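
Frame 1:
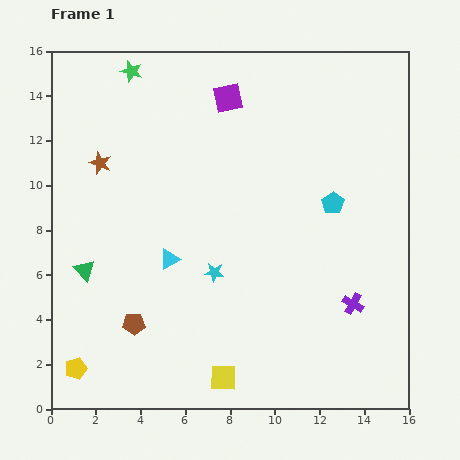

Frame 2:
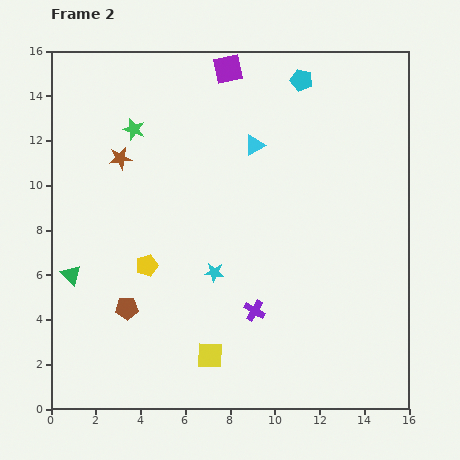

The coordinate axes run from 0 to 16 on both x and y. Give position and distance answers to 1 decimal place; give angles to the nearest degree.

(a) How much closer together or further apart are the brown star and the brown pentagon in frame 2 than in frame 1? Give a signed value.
-0.7

Distance in frame 1: 7.4. Distance in frame 2: 6.7.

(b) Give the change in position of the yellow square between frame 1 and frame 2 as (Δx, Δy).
(-0.6, 1.0)

The yellow square was at (7.7, 1.4) in frame 1 and (7.1, 2.4) in frame 2.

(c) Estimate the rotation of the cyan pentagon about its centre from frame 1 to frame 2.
20° counter-clockwise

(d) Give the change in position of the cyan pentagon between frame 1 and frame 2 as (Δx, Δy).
(-1.4, 5.5)

The cyan pentagon was at (12.6, 9.2) in frame 1 and (11.2, 14.7) in frame 2.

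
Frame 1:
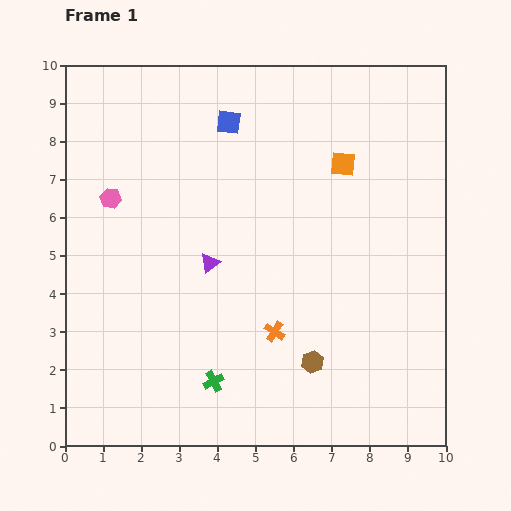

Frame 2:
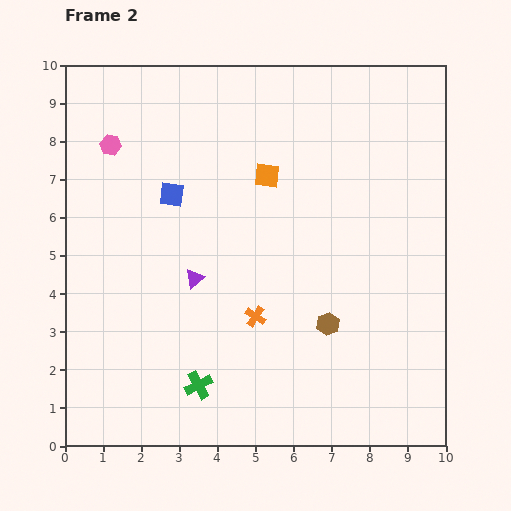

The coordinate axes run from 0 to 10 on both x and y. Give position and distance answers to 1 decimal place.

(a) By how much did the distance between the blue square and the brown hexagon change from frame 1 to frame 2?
-1.4

Distance in frame 1: 6.7. Distance in frame 2: 5.3.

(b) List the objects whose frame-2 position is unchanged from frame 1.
none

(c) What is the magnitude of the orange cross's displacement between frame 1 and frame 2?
0.6

The orange cross moved from (5.5, 3.0) to (5.0, 3.4), a distance of √(0.5² + 0.4²) ≈ 0.6.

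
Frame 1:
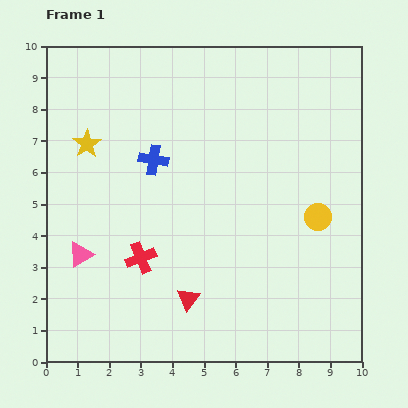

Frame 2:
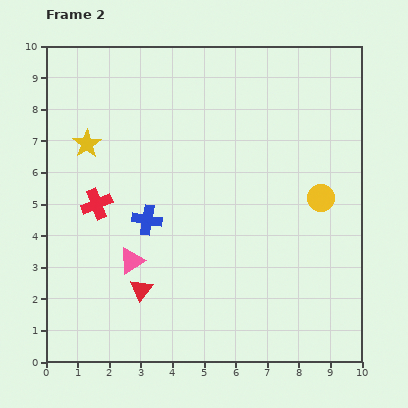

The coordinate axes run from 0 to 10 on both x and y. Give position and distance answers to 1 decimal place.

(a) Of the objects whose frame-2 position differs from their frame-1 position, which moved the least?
the yellow circle

(moved 0.6)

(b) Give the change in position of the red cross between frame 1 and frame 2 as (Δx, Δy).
(-1.4, 1.7)

The red cross was at (3.0, 3.3) in frame 1 and (1.6, 5.0) in frame 2.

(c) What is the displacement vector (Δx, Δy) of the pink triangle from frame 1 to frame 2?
(1.6, -0.2)

The pink triangle was at (1.1, 3.4) in frame 1 and (2.7, 3.2) in frame 2.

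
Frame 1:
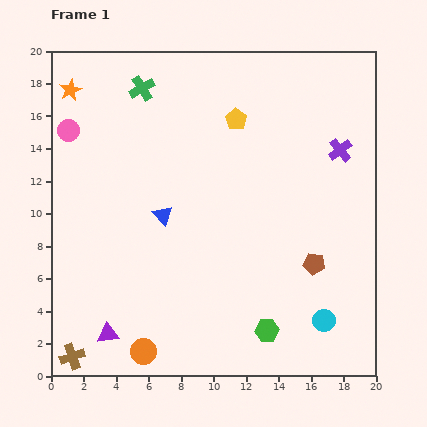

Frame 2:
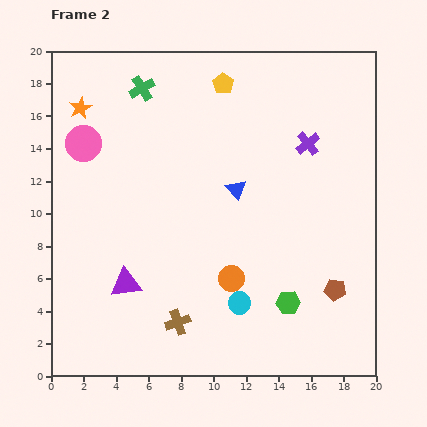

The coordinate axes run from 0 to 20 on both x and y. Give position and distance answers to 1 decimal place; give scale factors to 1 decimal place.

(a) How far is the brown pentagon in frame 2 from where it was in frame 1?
2.1

The brown pentagon moved from (16.2, 6.9) to (17.5, 5.3), a distance of √(1.3² + 1.6²) ≈ 2.1.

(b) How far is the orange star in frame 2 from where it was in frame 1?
1.3

The orange star moved from (1.2, 17.6) to (1.8, 16.5), a distance of √(0.6² + 1.1²) ≈ 1.3.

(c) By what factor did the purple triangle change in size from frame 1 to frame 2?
1.5×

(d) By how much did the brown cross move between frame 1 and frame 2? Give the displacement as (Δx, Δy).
(6.5, 2.1)

The brown cross was at (1.3, 1.2) in frame 1 and (7.8, 3.3) in frame 2.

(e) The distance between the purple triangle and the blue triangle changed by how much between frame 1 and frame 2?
+0.8

Distance in frame 1: 8.1. Distance in frame 2: 8.9.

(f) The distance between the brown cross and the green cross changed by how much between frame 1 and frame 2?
-2.5

Distance in frame 1: 17.1. Distance in frame 2: 14.6.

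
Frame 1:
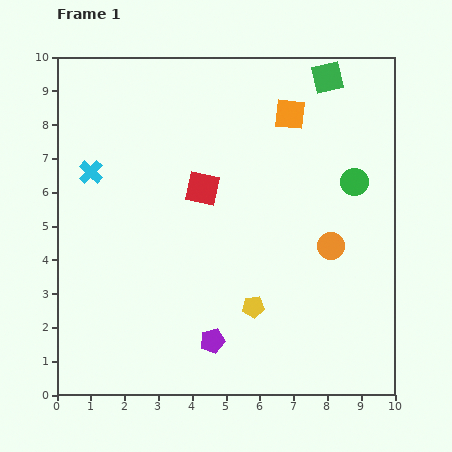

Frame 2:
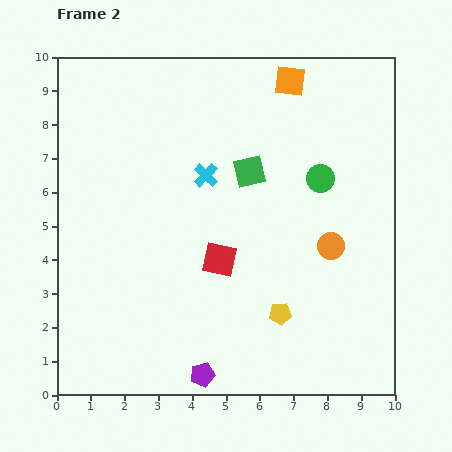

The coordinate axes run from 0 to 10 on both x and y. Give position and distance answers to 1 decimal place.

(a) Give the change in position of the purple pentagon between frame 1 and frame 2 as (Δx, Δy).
(-0.3, -1.0)

The purple pentagon was at (4.6, 1.6) in frame 1 and (4.3, 0.6) in frame 2.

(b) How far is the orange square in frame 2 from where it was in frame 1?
1.0

The orange square moved from (6.9, 8.3) to (6.9, 9.3), a distance of √(0.0² + 1.0²) ≈ 1.0.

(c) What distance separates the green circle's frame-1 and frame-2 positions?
1.0

The green circle moved from (8.8, 6.3) to (7.8, 6.4), a distance of √(1.0² + 0.1²) ≈ 1.0.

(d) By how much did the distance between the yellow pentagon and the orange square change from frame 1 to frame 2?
+1.1

Distance in frame 1: 5.8. Distance in frame 2: 6.9.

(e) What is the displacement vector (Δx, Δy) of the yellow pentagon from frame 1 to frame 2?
(0.8, -0.2)

The yellow pentagon was at (5.8, 2.6) in frame 1 and (6.6, 2.4) in frame 2.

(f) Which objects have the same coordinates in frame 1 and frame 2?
the orange circle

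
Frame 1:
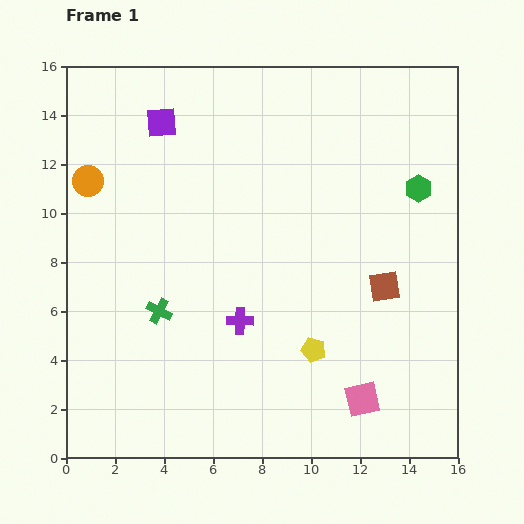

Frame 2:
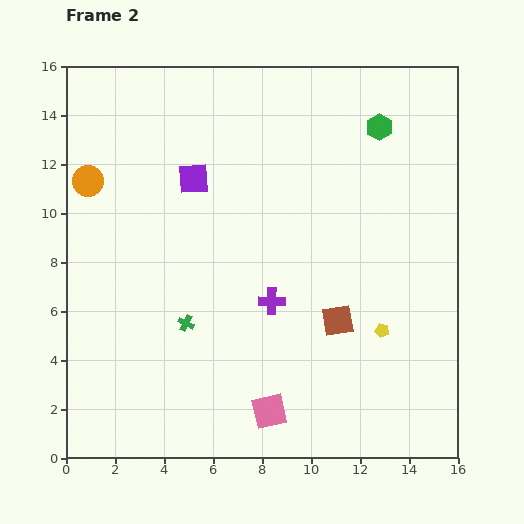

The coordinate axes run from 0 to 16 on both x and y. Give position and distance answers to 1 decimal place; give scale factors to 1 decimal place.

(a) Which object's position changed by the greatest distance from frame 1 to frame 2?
the pink square

(moved 3.8; next 3.0)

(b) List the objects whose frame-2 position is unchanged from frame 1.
the orange circle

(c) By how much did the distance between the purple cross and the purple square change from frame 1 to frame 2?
-2.8

Distance in frame 1: 8.7. Distance in frame 2: 5.9.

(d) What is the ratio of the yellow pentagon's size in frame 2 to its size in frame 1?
0.6×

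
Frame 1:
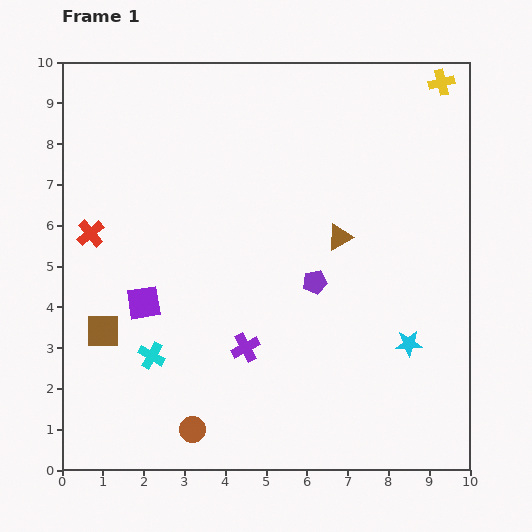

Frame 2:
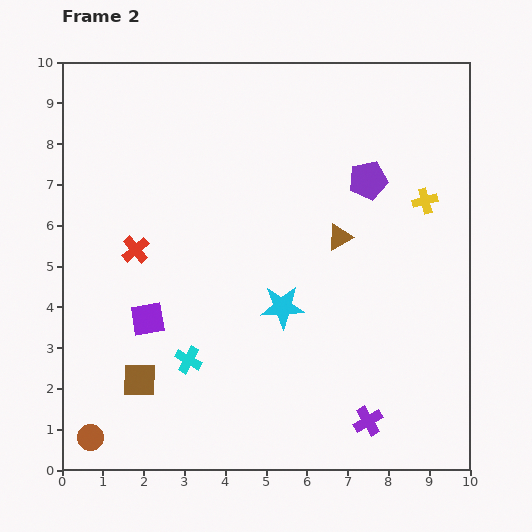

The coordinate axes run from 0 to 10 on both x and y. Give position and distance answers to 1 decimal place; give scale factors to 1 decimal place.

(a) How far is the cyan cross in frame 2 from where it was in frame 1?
0.9

The cyan cross moved from (2.2, 2.8) to (3.1, 2.7), a distance of √(0.9² + 0.1²) ≈ 0.9.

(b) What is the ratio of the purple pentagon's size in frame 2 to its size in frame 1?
1.6×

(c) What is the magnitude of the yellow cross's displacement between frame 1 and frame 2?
2.9

The yellow cross moved from (9.3, 9.5) to (8.9, 6.6), a distance of √(0.4² + 2.9²) ≈ 2.9.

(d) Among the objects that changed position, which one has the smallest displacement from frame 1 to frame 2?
the purple square

(moved 0.4)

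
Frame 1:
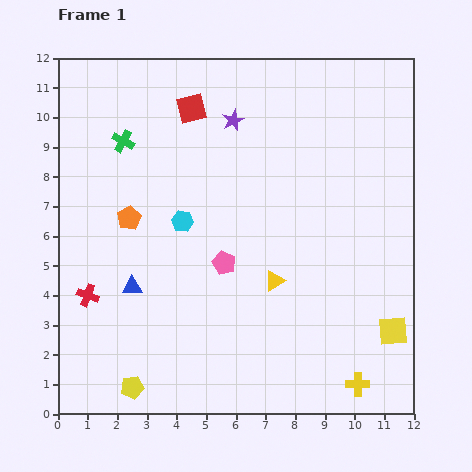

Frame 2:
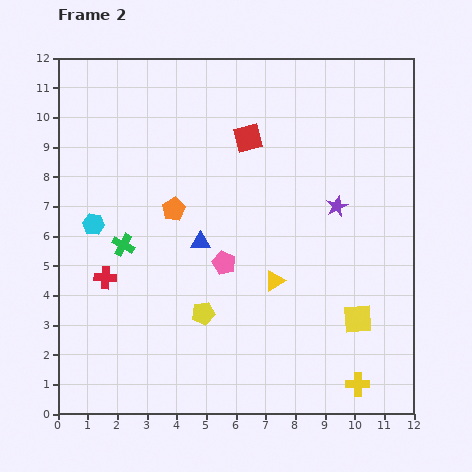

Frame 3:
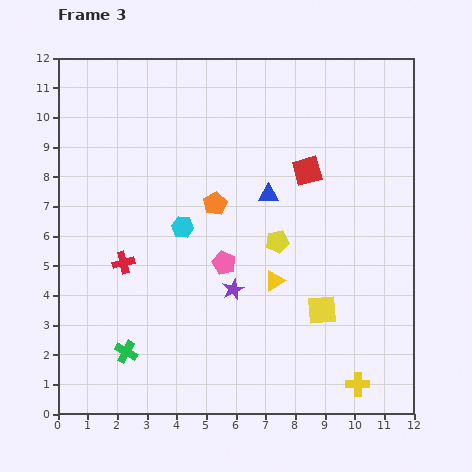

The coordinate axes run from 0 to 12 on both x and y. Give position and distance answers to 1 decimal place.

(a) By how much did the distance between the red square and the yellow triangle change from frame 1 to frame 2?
-1.5

Distance in frame 1: 6.4. Distance in frame 2: 4.9.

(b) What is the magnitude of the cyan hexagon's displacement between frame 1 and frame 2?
3.0

The cyan hexagon moved from (4.2, 6.5) to (1.2, 6.4), a distance of √(3.0² + 0.1²) ≈ 3.0.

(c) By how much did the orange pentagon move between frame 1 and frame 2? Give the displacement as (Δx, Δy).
(1.5, 0.3)

The orange pentagon was at (2.4, 6.6) in frame 1 and (3.9, 6.9) in frame 2.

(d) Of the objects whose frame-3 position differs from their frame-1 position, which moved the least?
the cyan hexagon

(moved 0.2)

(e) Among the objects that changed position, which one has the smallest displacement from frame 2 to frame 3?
the red cross

(moved 0.8)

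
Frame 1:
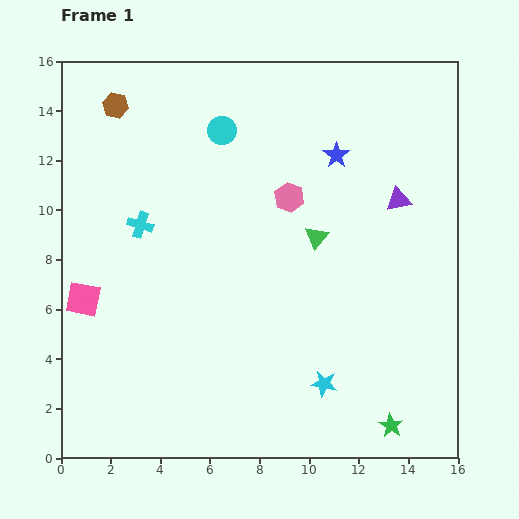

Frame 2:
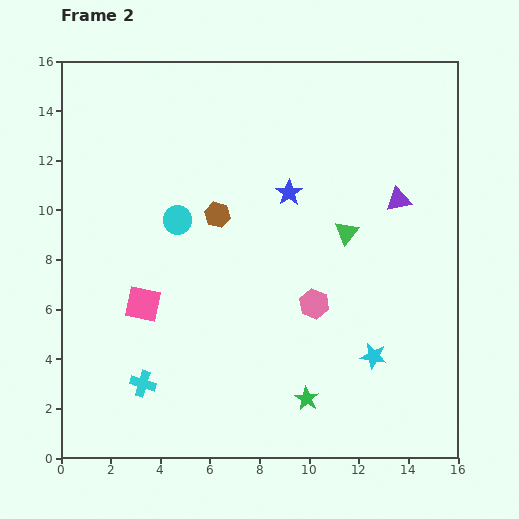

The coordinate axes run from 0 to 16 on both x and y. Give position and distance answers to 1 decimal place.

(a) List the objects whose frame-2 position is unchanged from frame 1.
the purple triangle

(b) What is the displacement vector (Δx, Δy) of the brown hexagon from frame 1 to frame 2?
(4.1, -4.4)

The brown hexagon was at (2.2, 14.2) in frame 1 and (6.3, 9.8) in frame 2.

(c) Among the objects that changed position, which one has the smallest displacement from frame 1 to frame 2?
the green triangle

(moved 1.2)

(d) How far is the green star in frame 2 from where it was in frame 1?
3.6

The green star moved from (13.3, 1.3) to (9.9, 2.4), a distance of √(3.4² + 1.1²) ≈ 3.6.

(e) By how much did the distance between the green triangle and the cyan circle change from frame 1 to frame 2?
+1.1

Distance in frame 1: 5.7. Distance in frame 2: 6.8.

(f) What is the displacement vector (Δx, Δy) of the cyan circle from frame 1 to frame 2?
(-1.8, -3.6)

The cyan circle was at (6.5, 13.2) in frame 1 and (4.7, 9.6) in frame 2.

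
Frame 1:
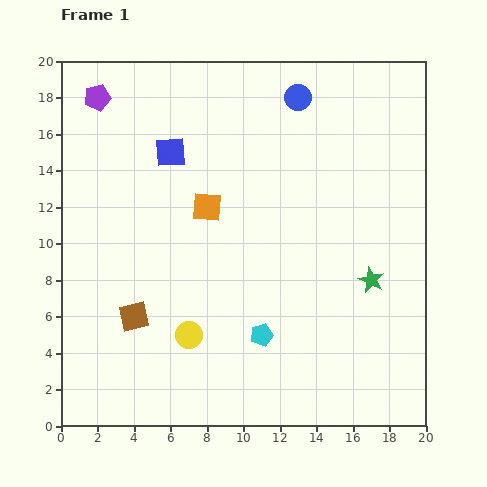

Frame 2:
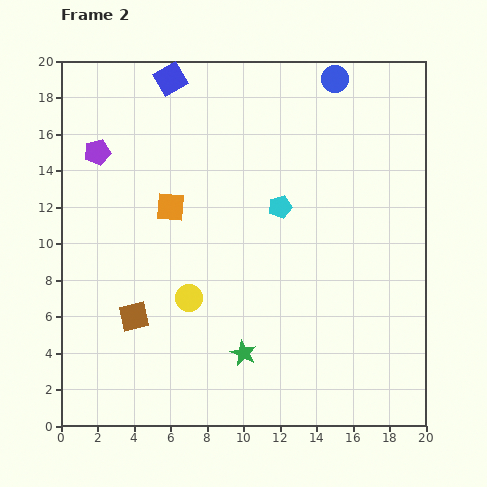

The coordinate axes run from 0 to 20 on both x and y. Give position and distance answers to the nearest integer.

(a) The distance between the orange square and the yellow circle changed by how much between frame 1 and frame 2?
-2

Distance in frame 1: 7. Distance in frame 2: 5.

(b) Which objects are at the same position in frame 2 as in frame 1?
the brown square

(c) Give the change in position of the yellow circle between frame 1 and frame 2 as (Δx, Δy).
(0, 2)

The yellow circle was at (7, 5) in frame 1 and (7, 7) in frame 2.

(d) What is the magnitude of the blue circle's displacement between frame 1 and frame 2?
2

The blue circle moved from (13, 18) to (15, 19), a distance of √(2² + 1²) ≈ 2.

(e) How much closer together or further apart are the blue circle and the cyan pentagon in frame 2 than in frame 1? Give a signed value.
-5

Distance in frame 1: 13. Distance in frame 2: 8.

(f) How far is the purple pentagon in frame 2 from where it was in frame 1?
3

The purple pentagon moved from (2, 18) to (2, 15), a distance of √(0² + 3²) ≈ 3.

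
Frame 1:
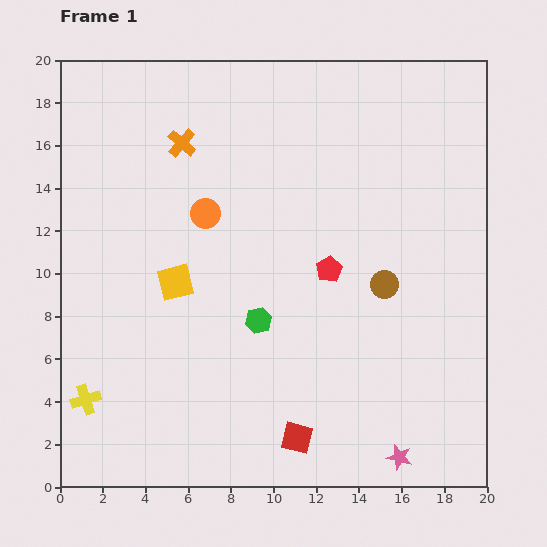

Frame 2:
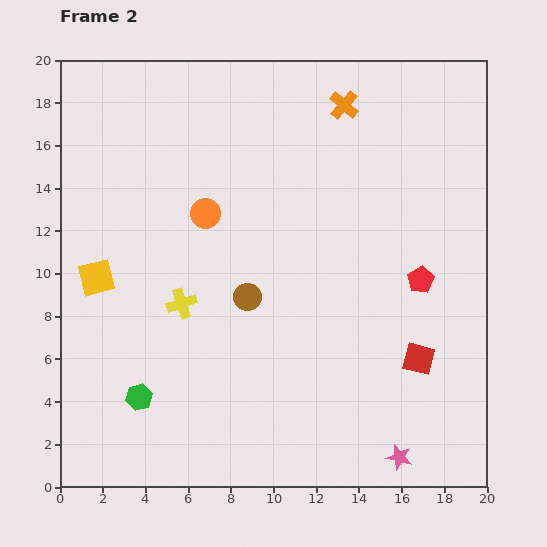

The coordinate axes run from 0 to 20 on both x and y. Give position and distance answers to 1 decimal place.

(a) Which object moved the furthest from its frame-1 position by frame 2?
the orange cross

(moved 7.8; next 6.8)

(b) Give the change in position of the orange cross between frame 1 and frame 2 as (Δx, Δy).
(7.6, 1.8)

The orange cross was at (5.7, 16.1) in frame 1 and (13.3, 17.9) in frame 2.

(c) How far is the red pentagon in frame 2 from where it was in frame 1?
4.3

The red pentagon moved from (12.6, 10.2) to (16.9, 9.7), a distance of √(4.3² + 0.5²) ≈ 4.3.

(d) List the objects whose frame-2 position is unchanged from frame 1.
the pink star, the orange circle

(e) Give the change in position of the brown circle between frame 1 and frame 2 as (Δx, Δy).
(-6.4, -0.6)

The brown circle was at (15.2, 9.5) in frame 1 and (8.8, 8.9) in frame 2.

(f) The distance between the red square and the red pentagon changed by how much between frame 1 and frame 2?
-4.3

Distance in frame 1: 8.0. Distance in frame 2: 3.7.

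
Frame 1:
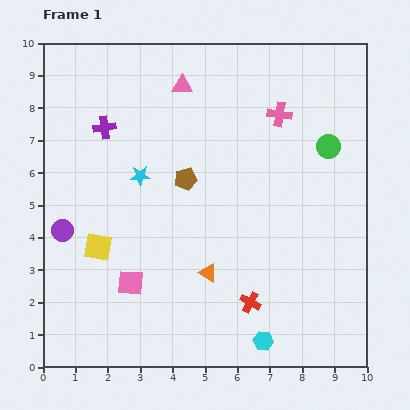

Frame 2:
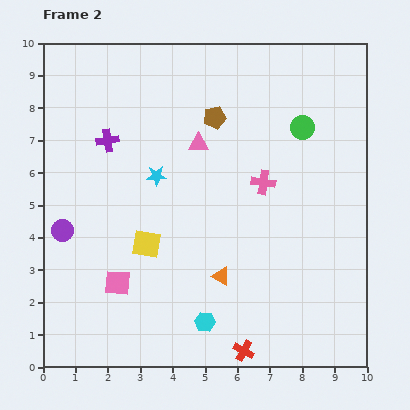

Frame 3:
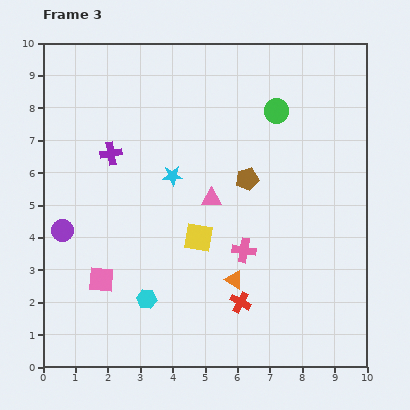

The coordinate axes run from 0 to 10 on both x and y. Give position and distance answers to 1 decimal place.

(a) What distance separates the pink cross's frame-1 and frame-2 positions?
2.2

The pink cross moved from (7.3, 7.8) to (6.8, 5.7), a distance of √(0.5² + 2.1²) ≈ 2.2.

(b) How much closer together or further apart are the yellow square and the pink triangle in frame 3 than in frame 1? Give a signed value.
-4.3

Distance in frame 1: 5.6. Distance in frame 3: 1.3.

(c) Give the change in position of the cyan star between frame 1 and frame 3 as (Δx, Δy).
(1.0, 0.0)

The cyan star was at (3.0, 5.9) in frame 1 and (4.0, 5.9) in frame 3.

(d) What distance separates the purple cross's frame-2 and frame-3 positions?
0.4

The purple cross moved from (2.0, 7.0) to (2.1, 6.6), a distance of √(0.1² + 0.4²) ≈ 0.4.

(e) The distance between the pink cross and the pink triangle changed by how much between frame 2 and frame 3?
-0.4

Distance in frame 2: 2.3. Distance in frame 3: 1.9.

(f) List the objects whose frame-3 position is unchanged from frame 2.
the purple circle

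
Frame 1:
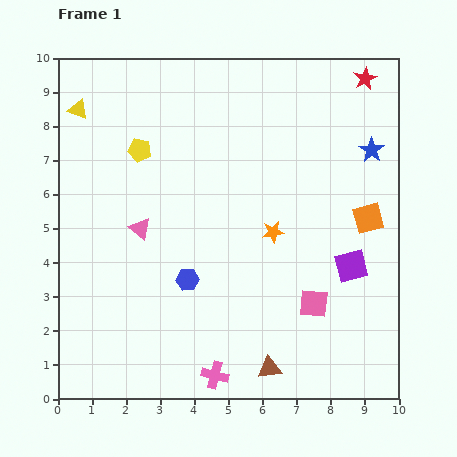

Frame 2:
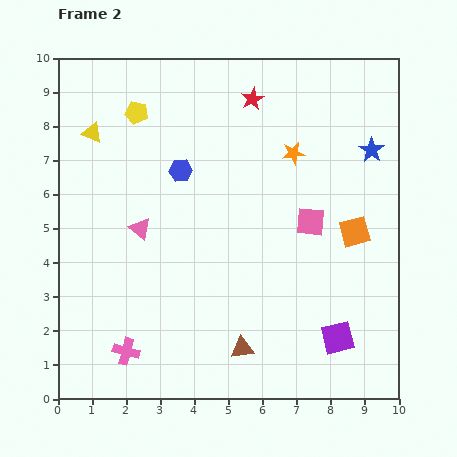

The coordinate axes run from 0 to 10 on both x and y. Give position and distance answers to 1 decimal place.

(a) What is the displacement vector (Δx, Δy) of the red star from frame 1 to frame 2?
(-3.3, -0.6)

The red star was at (9.0, 9.4) in frame 1 and (5.7, 8.8) in frame 2.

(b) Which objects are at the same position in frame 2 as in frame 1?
the blue star, the pink triangle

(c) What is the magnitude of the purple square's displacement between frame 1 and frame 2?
2.1

The purple square moved from (8.6, 3.9) to (8.2, 1.8), a distance of √(0.4² + 2.1²) ≈ 2.1.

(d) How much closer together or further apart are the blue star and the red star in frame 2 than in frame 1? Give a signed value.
+1.7

Distance in frame 1: 2.1. Distance in frame 2: 3.8.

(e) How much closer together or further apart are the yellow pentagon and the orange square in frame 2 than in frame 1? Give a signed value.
+0.3

Distance in frame 1: 7.0. Distance in frame 2: 7.3.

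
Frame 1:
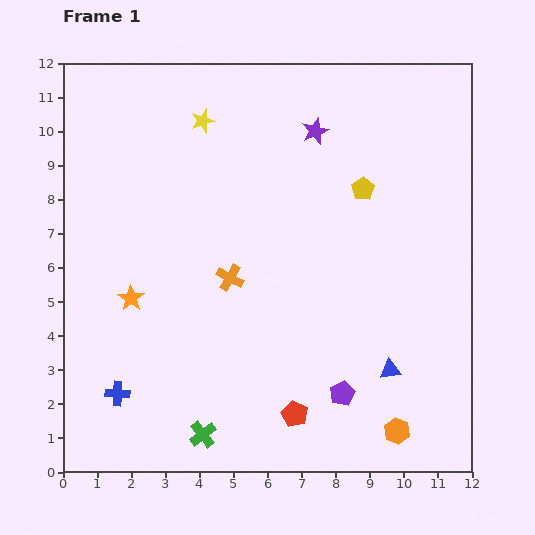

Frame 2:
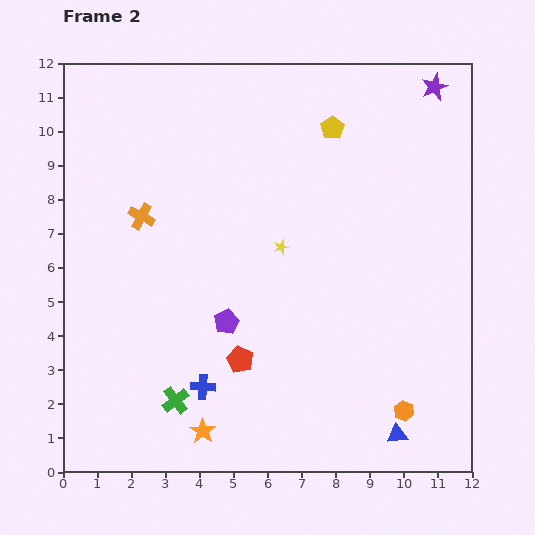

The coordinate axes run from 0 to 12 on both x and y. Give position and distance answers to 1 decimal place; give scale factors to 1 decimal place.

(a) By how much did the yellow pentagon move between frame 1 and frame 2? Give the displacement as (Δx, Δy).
(-0.9, 1.8)

The yellow pentagon was at (8.8, 8.3) in frame 1 and (7.9, 10.1) in frame 2.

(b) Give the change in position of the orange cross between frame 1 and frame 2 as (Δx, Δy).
(-2.6, 1.8)

The orange cross was at (4.9, 5.7) in frame 1 and (2.3, 7.5) in frame 2.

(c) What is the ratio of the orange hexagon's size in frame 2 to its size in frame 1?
0.8×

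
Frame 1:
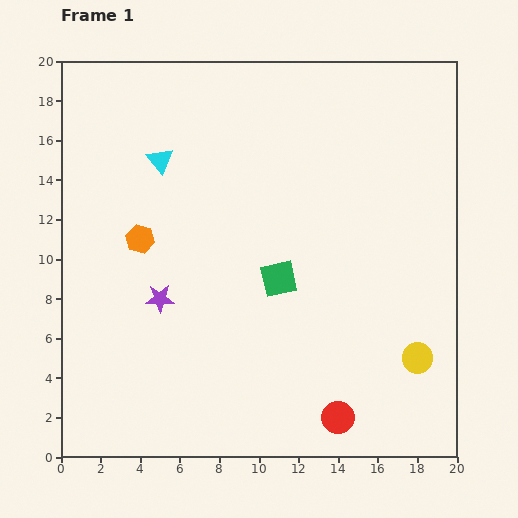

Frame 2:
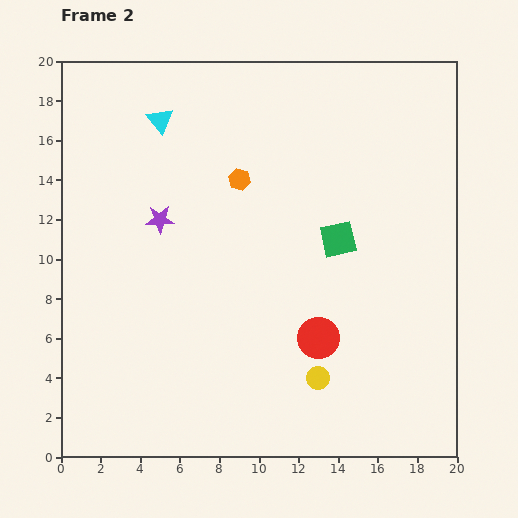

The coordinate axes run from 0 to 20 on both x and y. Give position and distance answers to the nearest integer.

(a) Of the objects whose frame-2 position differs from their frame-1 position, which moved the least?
the cyan triangle

(moved 2)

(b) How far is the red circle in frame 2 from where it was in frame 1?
4

The red circle moved from (14, 2) to (13, 6), a distance of √(1² + 4²) ≈ 4.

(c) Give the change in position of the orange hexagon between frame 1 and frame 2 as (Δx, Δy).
(5, 3)

The orange hexagon was at (4, 11) in frame 1 and (9, 14) in frame 2.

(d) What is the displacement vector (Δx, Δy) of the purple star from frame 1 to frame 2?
(0, 4)

The purple star was at (5, 8) in frame 1 and (5, 12) in frame 2.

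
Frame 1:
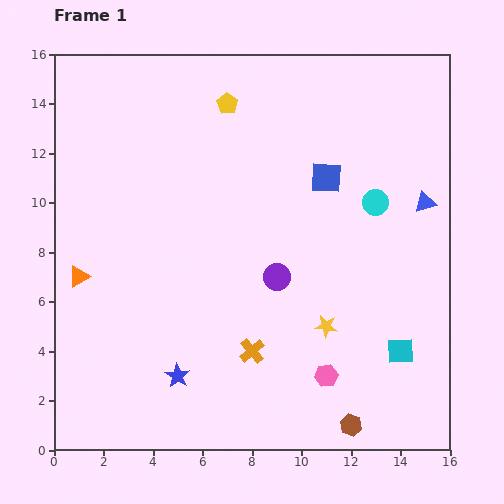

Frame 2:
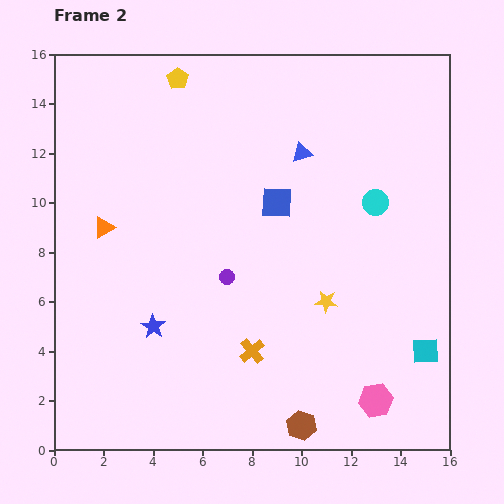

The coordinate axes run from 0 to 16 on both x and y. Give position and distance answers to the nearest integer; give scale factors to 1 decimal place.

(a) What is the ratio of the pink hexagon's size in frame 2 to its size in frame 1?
1.5×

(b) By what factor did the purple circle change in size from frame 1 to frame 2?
0.6×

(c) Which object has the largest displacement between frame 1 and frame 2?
the blue triangle

(moved 5; next 2)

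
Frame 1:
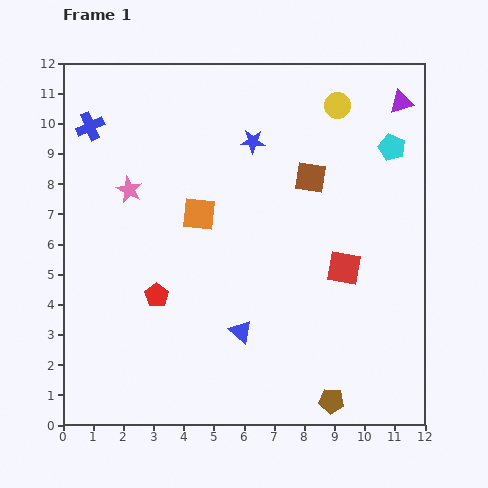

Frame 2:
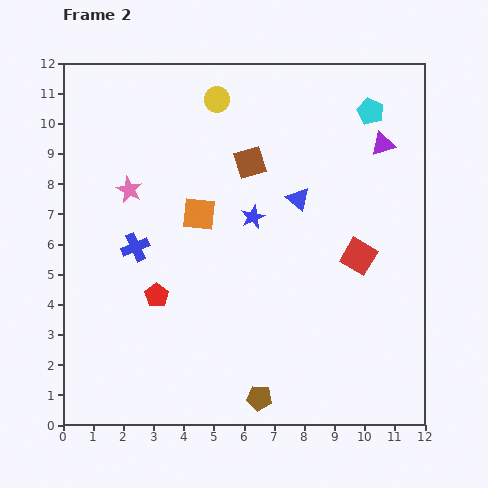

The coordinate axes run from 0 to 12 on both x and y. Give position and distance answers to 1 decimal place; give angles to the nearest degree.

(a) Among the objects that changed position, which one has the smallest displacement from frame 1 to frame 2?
the red square

(moved 0.6)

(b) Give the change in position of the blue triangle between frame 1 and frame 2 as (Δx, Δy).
(1.9, 4.4)

The blue triangle was at (5.9, 3.1) in frame 1 and (7.8, 7.5) in frame 2.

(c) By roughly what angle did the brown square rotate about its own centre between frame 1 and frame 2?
25° counter-clockwise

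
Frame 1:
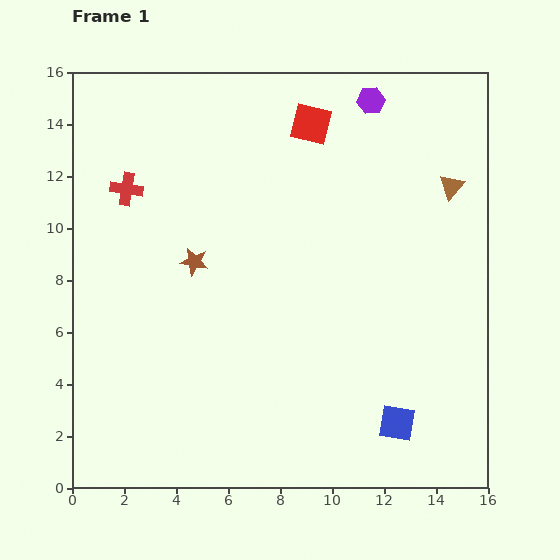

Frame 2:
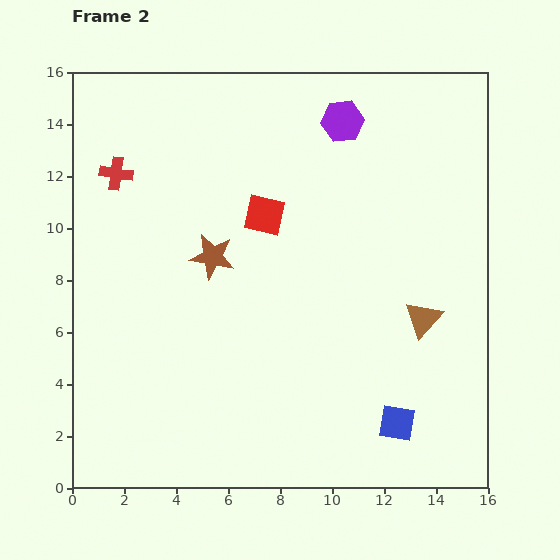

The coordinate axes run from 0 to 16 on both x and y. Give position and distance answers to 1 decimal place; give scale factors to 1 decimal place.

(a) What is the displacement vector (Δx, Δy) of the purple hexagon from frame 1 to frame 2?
(-1.1, -0.8)

The purple hexagon was at (11.5, 14.9) in frame 1 and (10.4, 14.1) in frame 2.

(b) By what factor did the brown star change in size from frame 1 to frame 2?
1.6×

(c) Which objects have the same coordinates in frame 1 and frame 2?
the blue square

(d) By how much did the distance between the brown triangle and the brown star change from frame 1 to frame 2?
-1.9

Distance in frame 1: 10.3. Distance in frame 2: 8.4.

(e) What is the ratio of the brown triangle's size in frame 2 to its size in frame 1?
1.5×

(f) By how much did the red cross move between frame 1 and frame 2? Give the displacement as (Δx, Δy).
(-0.4, 0.6)

The red cross was at (2.1, 11.5) in frame 1 and (1.7, 12.1) in frame 2.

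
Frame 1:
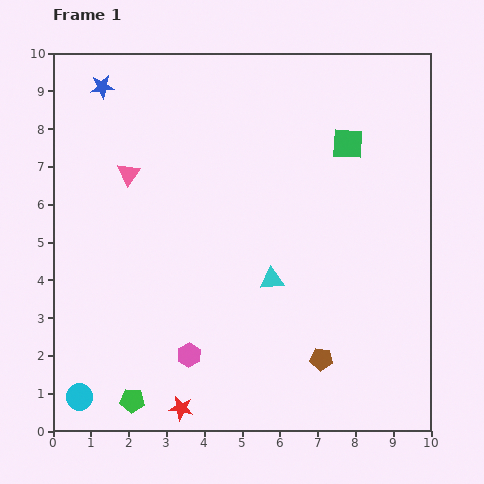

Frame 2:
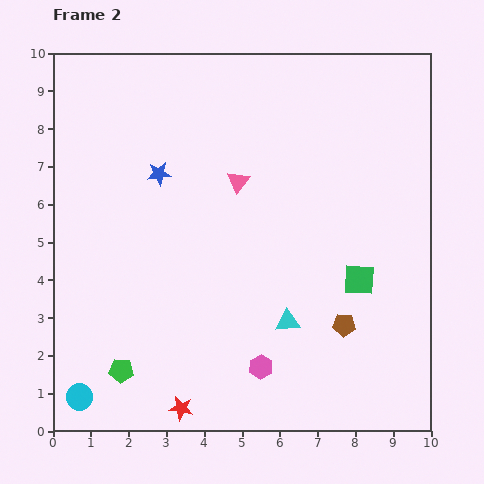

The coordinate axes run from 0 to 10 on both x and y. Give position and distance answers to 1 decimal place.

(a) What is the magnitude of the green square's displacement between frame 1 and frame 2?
3.6

The green square moved from (7.8, 7.6) to (8.1, 4.0), a distance of √(0.3² + 3.6²) ≈ 3.6.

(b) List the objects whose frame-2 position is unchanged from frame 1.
the cyan circle, the red star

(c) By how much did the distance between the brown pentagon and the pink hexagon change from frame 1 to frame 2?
-1.0

Distance in frame 1: 3.5. Distance in frame 2: 2.5.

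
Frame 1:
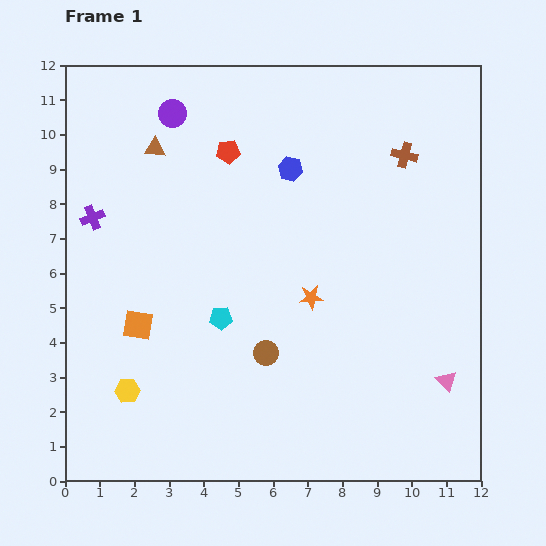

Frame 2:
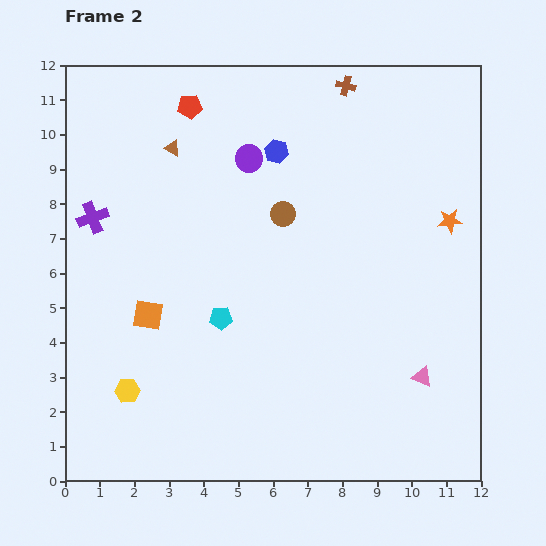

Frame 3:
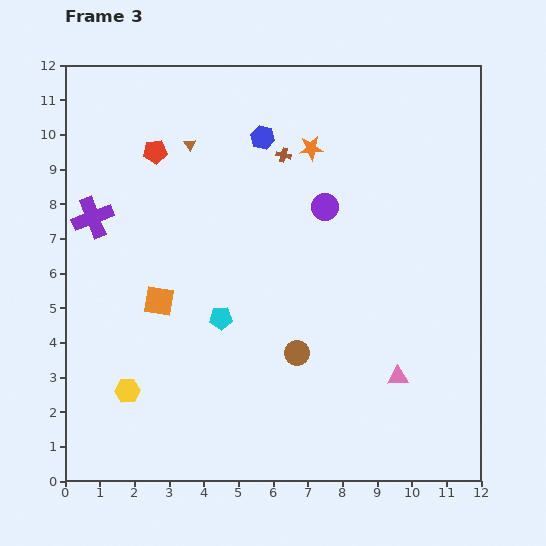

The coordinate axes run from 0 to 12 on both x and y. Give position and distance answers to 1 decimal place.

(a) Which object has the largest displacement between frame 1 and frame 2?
the orange star

(moved 4.6; next 4.0)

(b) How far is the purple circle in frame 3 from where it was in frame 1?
5.2

The purple circle moved from (3.1, 10.6) to (7.5, 7.9), a distance of √(4.4² + 2.7²) ≈ 5.2.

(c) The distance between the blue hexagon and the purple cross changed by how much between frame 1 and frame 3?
-0.5

Distance in frame 1: 5.9. Distance in frame 3: 5.4.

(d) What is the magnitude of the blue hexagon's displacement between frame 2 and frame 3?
0.6

The blue hexagon moved from (6.1, 9.5) to (5.7, 9.9), a distance of √(0.4² + 0.4²) ≈ 0.6.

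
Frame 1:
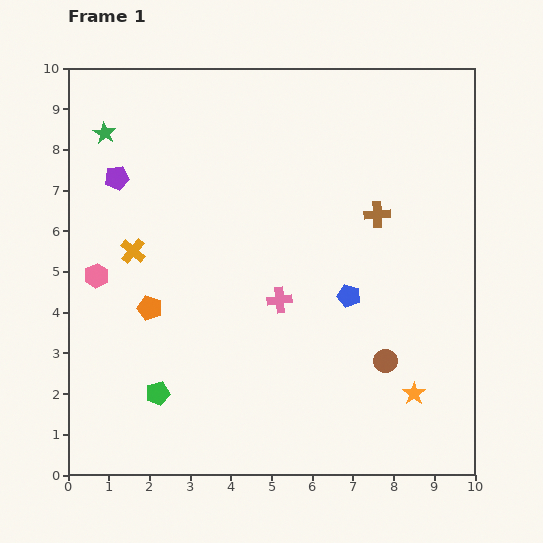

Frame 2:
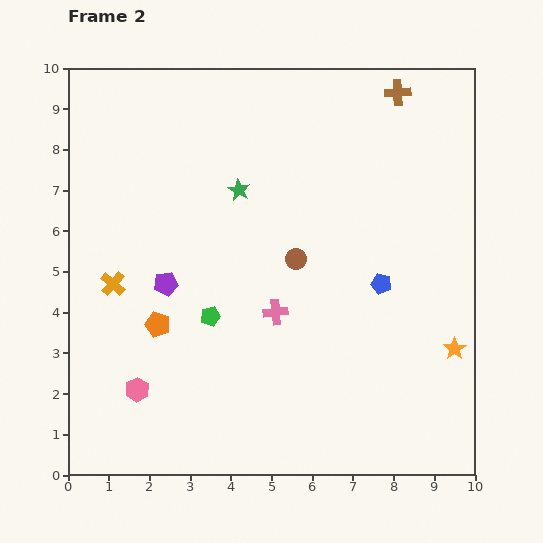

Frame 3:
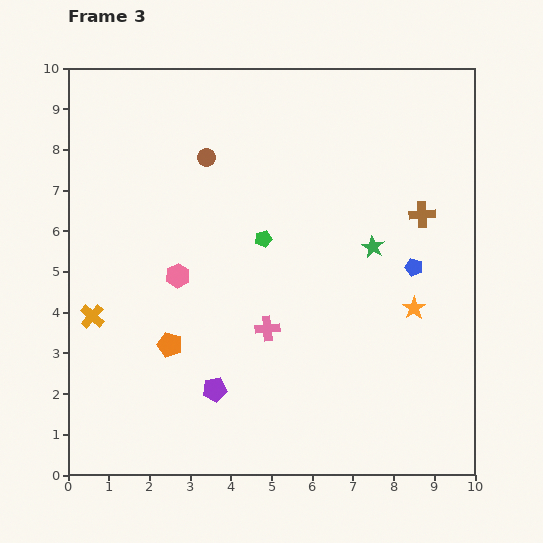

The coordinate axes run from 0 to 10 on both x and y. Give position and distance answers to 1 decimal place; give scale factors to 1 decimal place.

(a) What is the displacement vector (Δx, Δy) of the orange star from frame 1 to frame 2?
(1.0, 1.1)

The orange star was at (8.5, 2.0) in frame 1 and (9.5, 3.1) in frame 2.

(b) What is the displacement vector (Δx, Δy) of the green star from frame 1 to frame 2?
(3.3, -1.4)

The green star was at (0.9, 8.4) in frame 1 and (4.2, 7.0) in frame 2.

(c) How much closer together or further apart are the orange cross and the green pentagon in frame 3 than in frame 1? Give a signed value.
+1.0

Distance in frame 1: 3.6. Distance in frame 3: 4.6.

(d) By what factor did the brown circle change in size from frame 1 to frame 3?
0.8×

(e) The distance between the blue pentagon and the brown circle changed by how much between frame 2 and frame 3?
+3.6

Distance in frame 2: 2.2. Distance in frame 3: 5.8.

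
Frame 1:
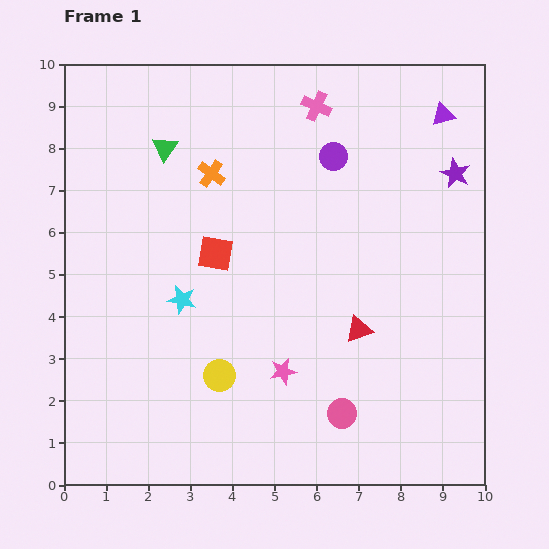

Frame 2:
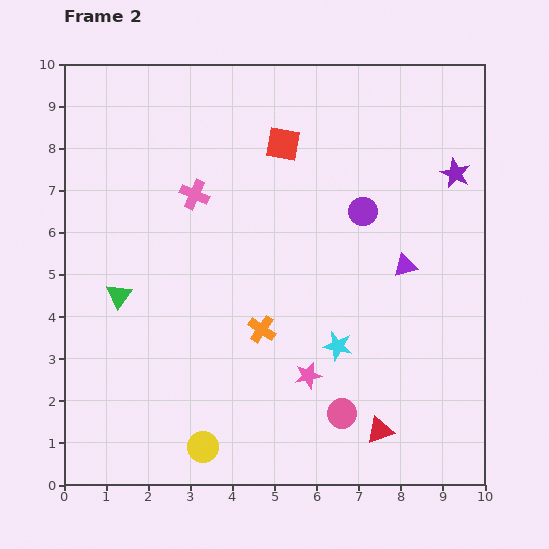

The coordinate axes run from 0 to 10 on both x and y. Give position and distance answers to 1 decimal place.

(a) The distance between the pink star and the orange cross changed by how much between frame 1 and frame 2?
-3.4

Distance in frame 1: 5.0. Distance in frame 2: 1.6.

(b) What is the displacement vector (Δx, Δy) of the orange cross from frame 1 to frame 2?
(1.2, -3.7)

The orange cross was at (3.5, 7.4) in frame 1 and (4.7, 3.7) in frame 2.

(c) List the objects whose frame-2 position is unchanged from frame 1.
the purple star, the pink circle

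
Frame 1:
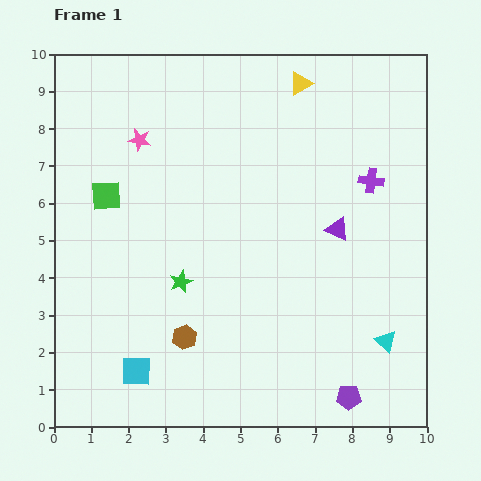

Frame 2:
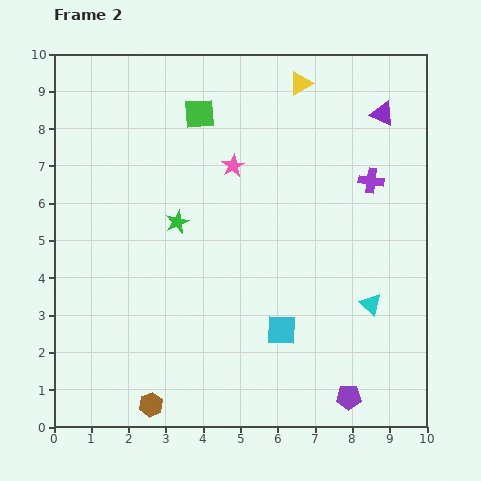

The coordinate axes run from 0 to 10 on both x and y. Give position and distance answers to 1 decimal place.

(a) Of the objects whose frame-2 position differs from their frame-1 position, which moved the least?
the cyan triangle

(moved 1.1)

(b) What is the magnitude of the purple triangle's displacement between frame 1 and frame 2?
3.3

The purple triangle moved from (7.6, 5.3) to (8.8, 8.4), a distance of √(1.2² + 3.1²) ≈ 3.3.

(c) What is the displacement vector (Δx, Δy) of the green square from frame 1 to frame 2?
(2.5, 2.2)

The green square was at (1.4, 6.2) in frame 1 and (3.9, 8.4) in frame 2.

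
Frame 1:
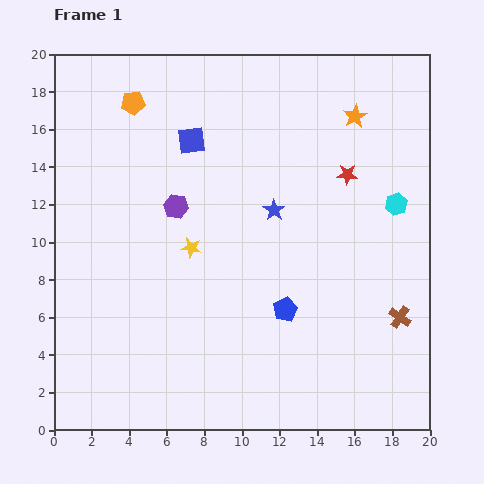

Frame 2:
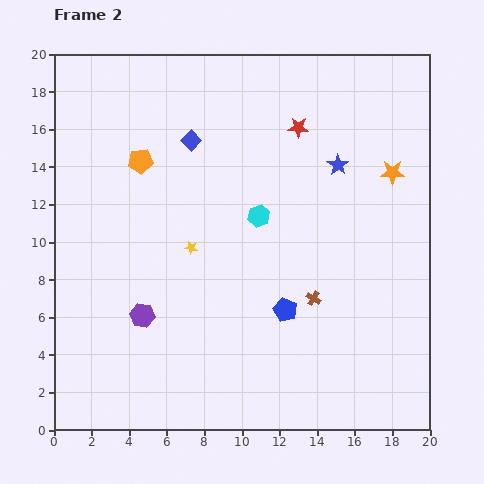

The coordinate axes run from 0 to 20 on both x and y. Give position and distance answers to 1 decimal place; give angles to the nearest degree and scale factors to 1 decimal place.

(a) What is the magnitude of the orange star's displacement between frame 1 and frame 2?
3.6

The orange star moved from (16.0, 16.7) to (18.0, 13.7), a distance of √(2.0² + 3.0²) ≈ 3.6.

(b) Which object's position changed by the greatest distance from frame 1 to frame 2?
the cyan hexagon

(moved 7.3; next 6.1)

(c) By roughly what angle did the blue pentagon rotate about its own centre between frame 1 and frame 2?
21° counter-clockwise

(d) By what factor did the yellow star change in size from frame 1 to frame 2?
0.6×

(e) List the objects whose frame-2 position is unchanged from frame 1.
the blue pentagon, the blue square, the yellow star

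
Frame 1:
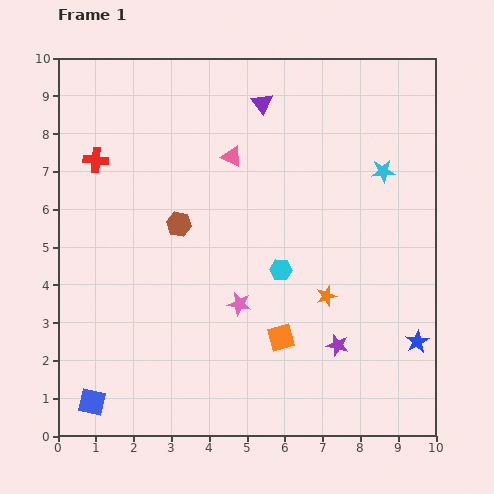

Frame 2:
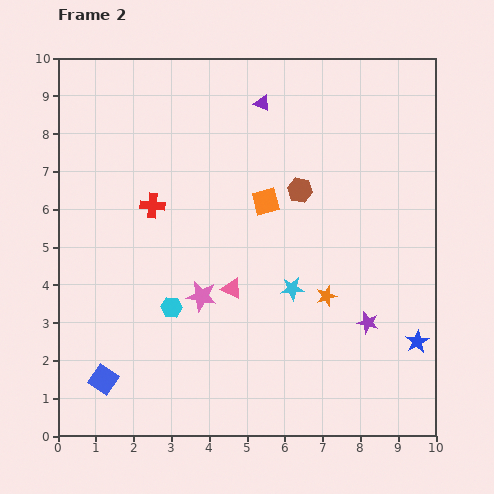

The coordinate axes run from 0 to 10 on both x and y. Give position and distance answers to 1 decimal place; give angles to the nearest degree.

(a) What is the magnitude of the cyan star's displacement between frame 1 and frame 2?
3.9

The cyan star moved from (8.6, 7.0) to (6.2, 3.9), a distance of √(2.4² + 3.1²) ≈ 3.9.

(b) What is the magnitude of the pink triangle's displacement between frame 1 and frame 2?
3.5

The pink triangle moved from (4.6, 7.4) to (4.6, 3.9), a distance of √(0.0² + 3.5²) ≈ 3.5.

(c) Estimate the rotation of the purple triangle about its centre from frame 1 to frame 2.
29° counter-clockwise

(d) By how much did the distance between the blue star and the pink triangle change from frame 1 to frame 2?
-1.8

Distance in frame 1: 6.9. Distance in frame 2: 5.1.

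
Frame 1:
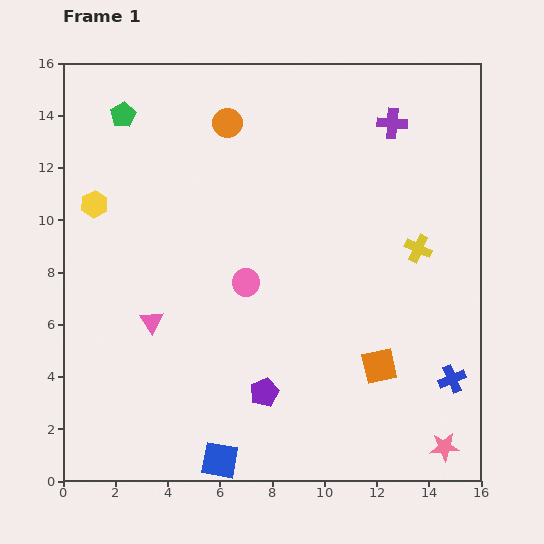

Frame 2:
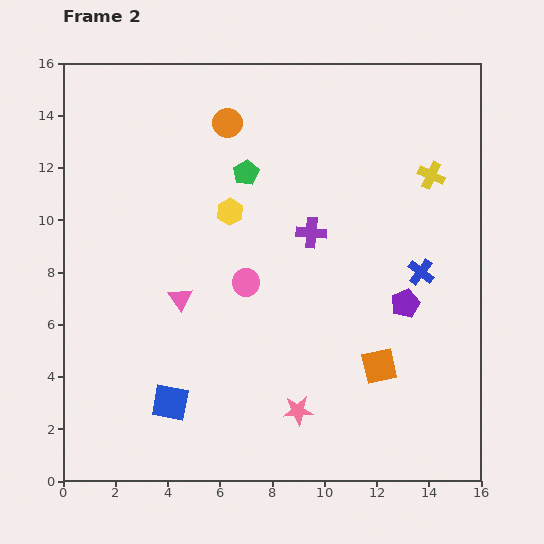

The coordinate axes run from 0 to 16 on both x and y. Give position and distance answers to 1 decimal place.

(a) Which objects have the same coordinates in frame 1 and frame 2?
the orange circle, the pink circle, the orange square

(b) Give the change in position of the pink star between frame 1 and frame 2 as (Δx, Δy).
(-5.6, 1.4)

The pink star was at (14.6, 1.3) in frame 1 and (9.0, 2.7) in frame 2.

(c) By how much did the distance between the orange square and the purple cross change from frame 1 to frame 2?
-3.6

Distance in frame 1: 9.3. Distance in frame 2: 5.7.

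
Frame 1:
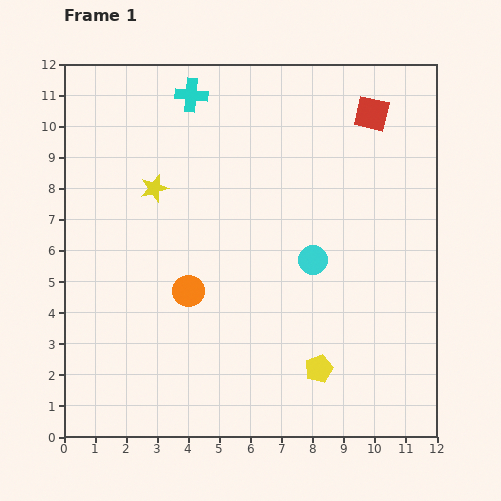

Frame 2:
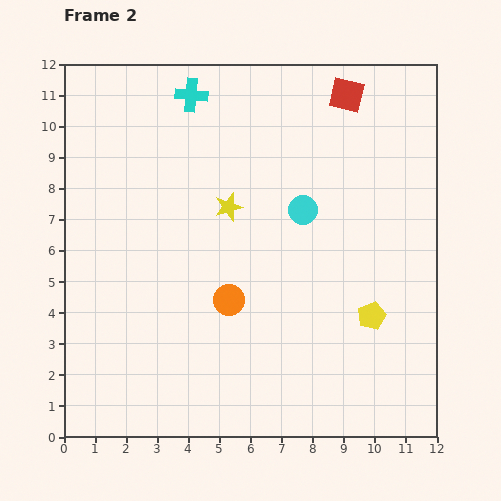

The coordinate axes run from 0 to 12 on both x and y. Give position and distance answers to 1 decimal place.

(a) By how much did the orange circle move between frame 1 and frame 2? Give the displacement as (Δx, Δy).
(1.3, -0.3)

The orange circle was at (4.0, 4.7) in frame 1 and (5.3, 4.4) in frame 2.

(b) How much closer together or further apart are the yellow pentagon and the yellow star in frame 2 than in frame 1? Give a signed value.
-2.1

Distance in frame 1: 7.9. Distance in frame 2: 5.8.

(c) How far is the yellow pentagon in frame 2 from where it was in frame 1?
2.4

The yellow pentagon moved from (8.2, 2.2) to (9.9, 3.9), a distance of √(1.7² + 1.7²) ≈ 2.4.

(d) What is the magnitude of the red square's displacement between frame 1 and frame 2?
1.0

The red square moved from (9.9, 10.4) to (9.1, 11.0), a distance of √(0.8² + 0.6²) ≈ 1.0.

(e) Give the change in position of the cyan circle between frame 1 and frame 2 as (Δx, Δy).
(-0.3, 1.6)

The cyan circle was at (8.0, 5.7) in frame 1 and (7.7, 7.3) in frame 2.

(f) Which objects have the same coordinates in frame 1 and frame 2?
the cyan cross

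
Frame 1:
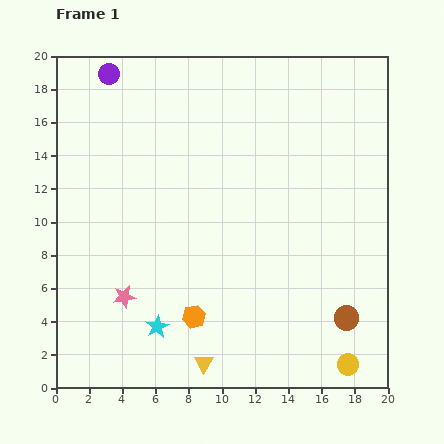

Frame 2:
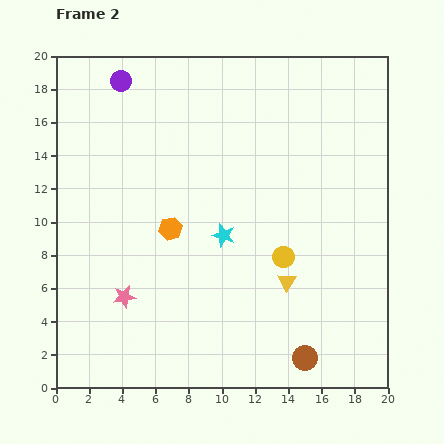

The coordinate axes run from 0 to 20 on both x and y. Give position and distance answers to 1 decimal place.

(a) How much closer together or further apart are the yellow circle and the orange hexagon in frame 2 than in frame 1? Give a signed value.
-2.7

Distance in frame 1: 9.7. Distance in frame 2: 7.0.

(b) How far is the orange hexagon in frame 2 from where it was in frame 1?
5.5

The orange hexagon moved from (8.3, 4.3) to (6.9, 9.6), a distance of √(1.4² + 5.3²) ≈ 5.5.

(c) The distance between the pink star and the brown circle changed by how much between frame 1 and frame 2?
-2.0

Distance in frame 1: 13.5. Distance in frame 2: 11.5.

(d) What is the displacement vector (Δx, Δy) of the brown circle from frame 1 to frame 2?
(-2.5, -2.4)

The brown circle was at (17.5, 4.2) in frame 1 and (15.0, 1.8) in frame 2.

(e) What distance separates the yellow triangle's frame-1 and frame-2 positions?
7.0

The yellow triangle moved from (8.9, 1.5) to (13.9, 6.4), a distance of √(5.0² + 4.9²) ≈ 7.0.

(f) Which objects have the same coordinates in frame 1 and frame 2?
the pink star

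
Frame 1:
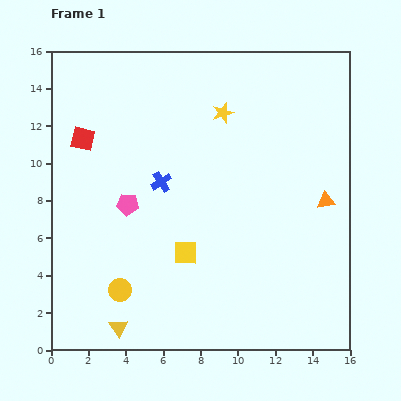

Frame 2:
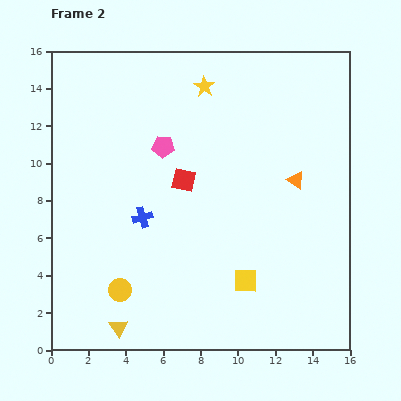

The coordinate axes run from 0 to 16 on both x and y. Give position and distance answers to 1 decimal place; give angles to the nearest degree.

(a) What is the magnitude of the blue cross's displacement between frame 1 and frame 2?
2.1

The blue cross moved from (5.9, 9.0) to (4.9, 7.1), a distance of √(1.0² + 1.9²) ≈ 2.1.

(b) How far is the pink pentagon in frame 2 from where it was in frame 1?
3.6

The pink pentagon moved from (4.1, 7.8) to (6.0, 10.9), a distance of √(1.9² + 3.1²) ≈ 3.6.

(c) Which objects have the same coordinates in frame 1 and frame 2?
the yellow circle, the yellow triangle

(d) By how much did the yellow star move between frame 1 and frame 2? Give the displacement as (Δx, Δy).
(-1.0, 1.4)

The yellow star was at (9.2, 12.7) in frame 1 and (8.2, 14.1) in frame 2.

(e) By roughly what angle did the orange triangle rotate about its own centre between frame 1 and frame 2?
42° clockwise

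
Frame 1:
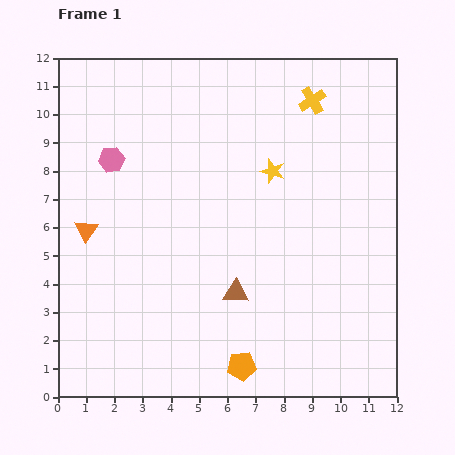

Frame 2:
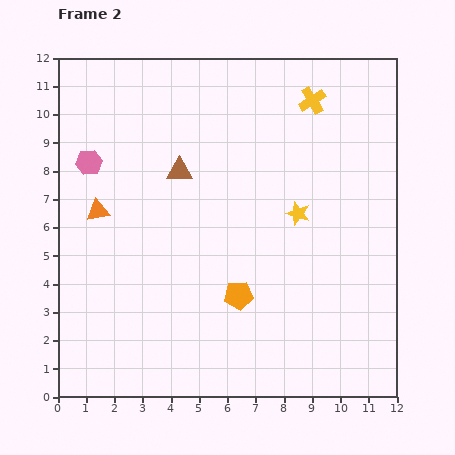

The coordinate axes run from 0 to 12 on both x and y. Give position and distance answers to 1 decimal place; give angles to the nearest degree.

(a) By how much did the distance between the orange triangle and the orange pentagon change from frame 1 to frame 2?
-1.5

Distance in frame 1: 7.3. Distance in frame 2: 5.8.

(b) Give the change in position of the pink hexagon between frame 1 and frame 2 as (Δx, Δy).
(-0.8, -0.1)

The pink hexagon was at (1.9, 8.4) in frame 1 and (1.1, 8.3) in frame 2.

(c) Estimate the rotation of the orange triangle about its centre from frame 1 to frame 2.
46° clockwise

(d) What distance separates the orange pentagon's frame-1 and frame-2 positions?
2.5

The orange pentagon moved from (6.5, 1.1) to (6.4, 3.6), a distance of √(0.1² + 2.5²) ≈ 2.5.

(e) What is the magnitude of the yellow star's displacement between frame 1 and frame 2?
1.7

The yellow star moved from (7.6, 8.0) to (8.5, 6.5), a distance of √(0.9² + 1.5²) ≈ 1.7.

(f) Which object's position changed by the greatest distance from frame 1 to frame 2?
the brown triangle

(moved 4.7; next 2.5)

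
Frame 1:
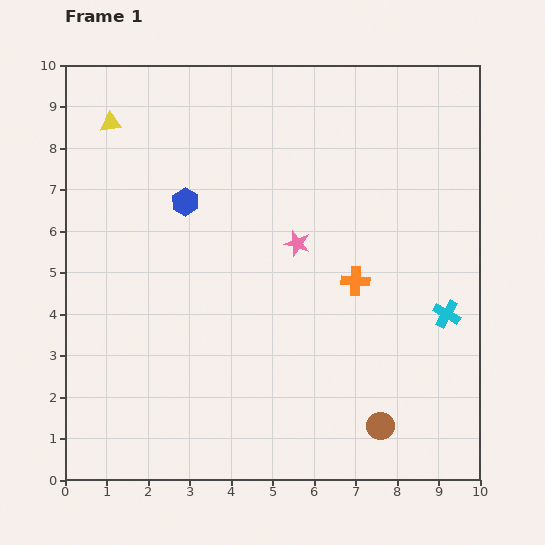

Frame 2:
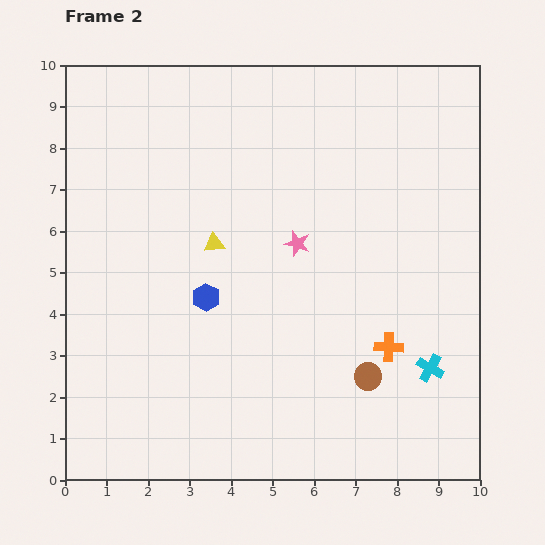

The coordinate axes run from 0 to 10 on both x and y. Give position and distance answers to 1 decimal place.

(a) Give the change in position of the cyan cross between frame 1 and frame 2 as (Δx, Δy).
(-0.4, -1.3)

The cyan cross was at (9.2, 4.0) in frame 1 and (8.8, 2.7) in frame 2.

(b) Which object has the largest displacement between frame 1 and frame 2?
the yellow triangle

(moved 3.8; next 2.4)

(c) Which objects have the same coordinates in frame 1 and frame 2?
the pink star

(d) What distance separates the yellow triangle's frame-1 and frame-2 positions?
3.8

The yellow triangle moved from (1.1, 8.6) to (3.6, 5.7), a distance of √(2.5² + 2.9²) ≈ 3.8.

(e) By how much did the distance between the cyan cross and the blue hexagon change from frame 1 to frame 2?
-1.2

Distance in frame 1: 6.9. Distance in frame 2: 5.7.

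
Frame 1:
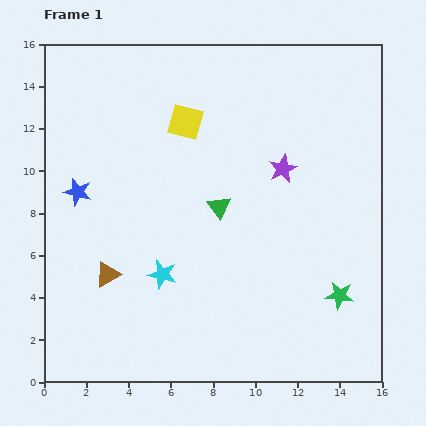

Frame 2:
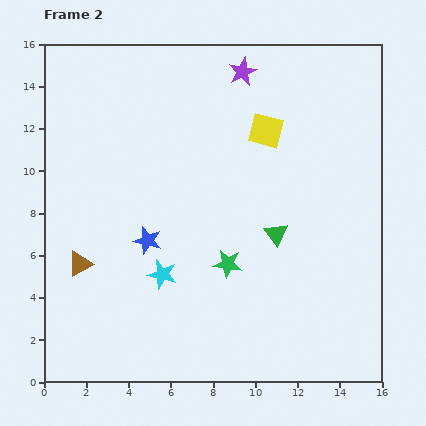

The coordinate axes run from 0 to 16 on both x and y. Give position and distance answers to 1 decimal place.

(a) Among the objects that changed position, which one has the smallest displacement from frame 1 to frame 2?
the brown triangle

(moved 1.4)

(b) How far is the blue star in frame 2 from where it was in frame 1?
4.0

The blue star moved from (1.6, 9.0) to (4.9, 6.7), a distance of √(3.3² + 2.3²) ≈ 4.0.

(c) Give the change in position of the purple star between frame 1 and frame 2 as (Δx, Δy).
(-1.9, 4.6)

The purple star was at (11.3, 10.1) in frame 1 and (9.4, 14.7) in frame 2.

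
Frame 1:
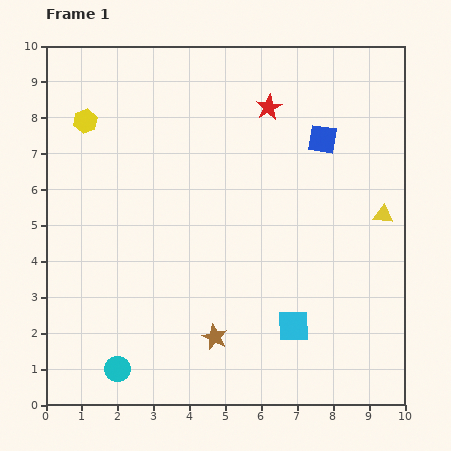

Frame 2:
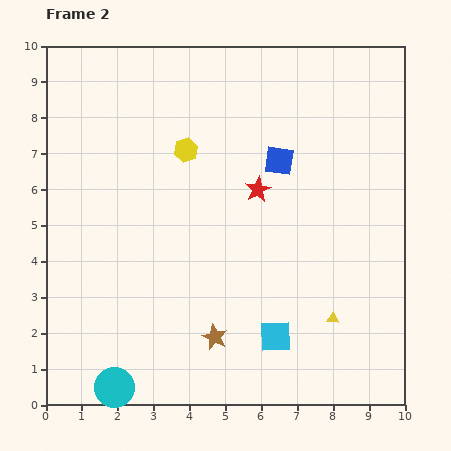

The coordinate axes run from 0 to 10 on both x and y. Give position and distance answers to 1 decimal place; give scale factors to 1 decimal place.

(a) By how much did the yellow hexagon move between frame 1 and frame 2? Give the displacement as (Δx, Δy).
(2.8, -0.8)

The yellow hexagon was at (1.1, 7.9) in frame 1 and (3.9, 7.1) in frame 2.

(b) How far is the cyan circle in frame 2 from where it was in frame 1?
0.5

The cyan circle moved from (2.0, 1.0) to (1.9, 0.5), a distance of √(0.1² + 0.5²) ≈ 0.5.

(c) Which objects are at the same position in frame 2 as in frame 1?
the brown star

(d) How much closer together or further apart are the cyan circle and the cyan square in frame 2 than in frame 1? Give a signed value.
-0.3

Distance in frame 1: 5.0. Distance in frame 2: 4.7.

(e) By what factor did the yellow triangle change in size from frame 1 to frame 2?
0.6×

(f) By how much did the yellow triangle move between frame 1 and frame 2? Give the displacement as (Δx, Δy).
(-1.4, -2.9)

The yellow triangle was at (9.4, 5.3) in frame 1 and (8.0, 2.4) in frame 2.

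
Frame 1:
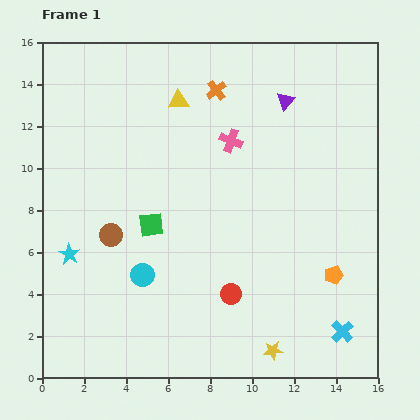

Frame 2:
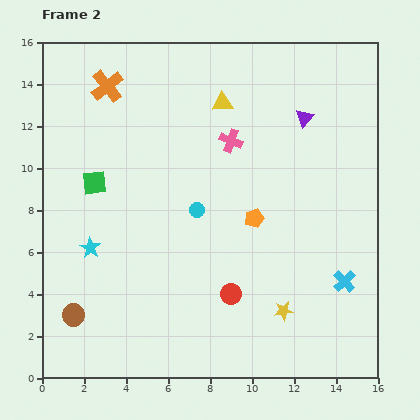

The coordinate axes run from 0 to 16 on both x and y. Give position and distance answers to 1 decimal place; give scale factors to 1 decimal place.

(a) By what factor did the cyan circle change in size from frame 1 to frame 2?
0.6×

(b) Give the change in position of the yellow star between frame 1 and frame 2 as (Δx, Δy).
(0.5, 1.9)

The yellow star was at (11.0, 1.3) in frame 1 and (11.5, 3.2) in frame 2.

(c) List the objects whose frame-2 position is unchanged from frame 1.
the pink cross, the red circle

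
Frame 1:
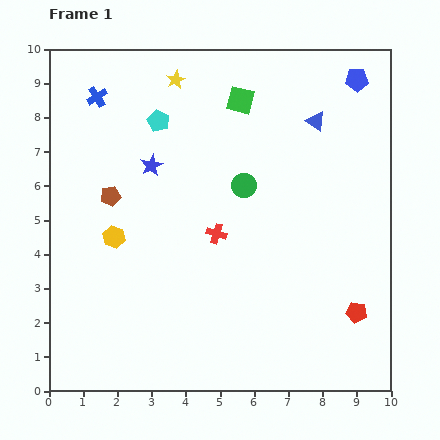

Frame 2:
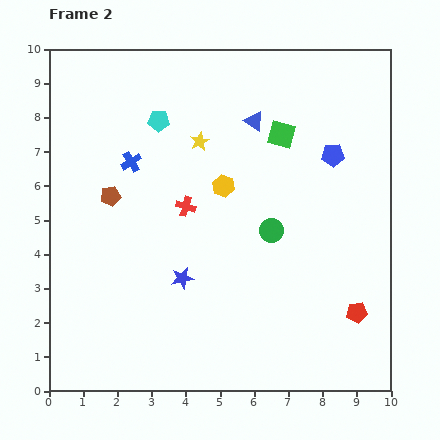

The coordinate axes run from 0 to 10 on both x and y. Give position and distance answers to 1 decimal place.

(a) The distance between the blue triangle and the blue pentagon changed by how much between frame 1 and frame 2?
+0.8

Distance in frame 1: 1.7. Distance in frame 2: 2.5.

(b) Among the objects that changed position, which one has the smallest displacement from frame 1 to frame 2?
the red cross

(moved 1.2)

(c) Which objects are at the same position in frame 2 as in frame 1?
the brown pentagon, the red pentagon, the cyan pentagon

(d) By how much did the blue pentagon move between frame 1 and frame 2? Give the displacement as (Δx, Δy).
(-0.7, -2.2)

The blue pentagon was at (9.0, 9.1) in frame 1 and (8.3, 6.9) in frame 2.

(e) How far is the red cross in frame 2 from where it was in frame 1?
1.2

The red cross moved from (4.9, 4.6) to (4.0, 5.4), a distance of √(0.9² + 0.8²) ≈ 1.2.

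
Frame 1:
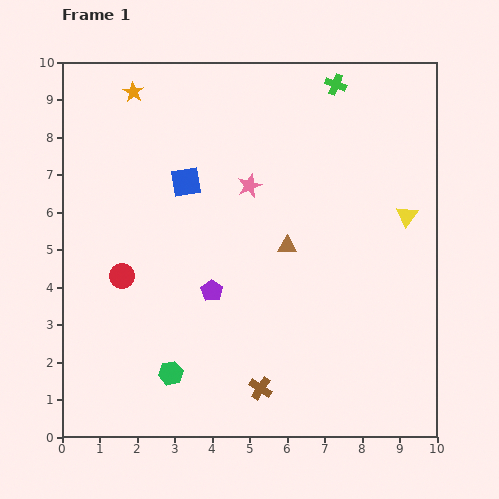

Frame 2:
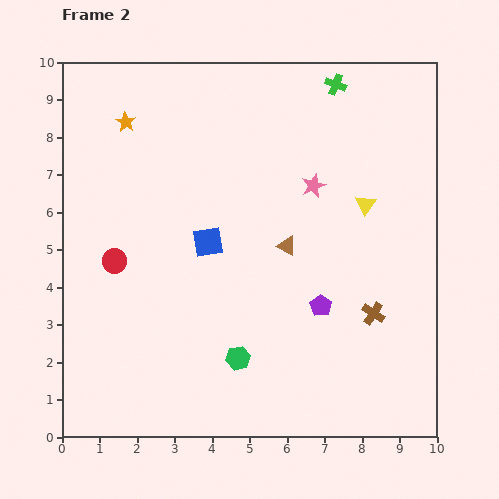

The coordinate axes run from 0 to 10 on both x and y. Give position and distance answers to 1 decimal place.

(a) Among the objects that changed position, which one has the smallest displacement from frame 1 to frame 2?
the red circle

(moved 0.4)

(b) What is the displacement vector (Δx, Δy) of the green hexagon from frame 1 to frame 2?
(1.8, 0.4)

The green hexagon was at (2.9, 1.7) in frame 1 and (4.7, 2.1) in frame 2.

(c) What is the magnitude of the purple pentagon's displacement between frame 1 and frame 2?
2.9

The purple pentagon moved from (4.0, 3.9) to (6.9, 3.5), a distance of √(2.9² + 0.4²) ≈ 2.9.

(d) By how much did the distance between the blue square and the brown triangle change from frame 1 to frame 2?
-1.1

Distance in frame 1: 3.2. Distance in frame 2: 2.1.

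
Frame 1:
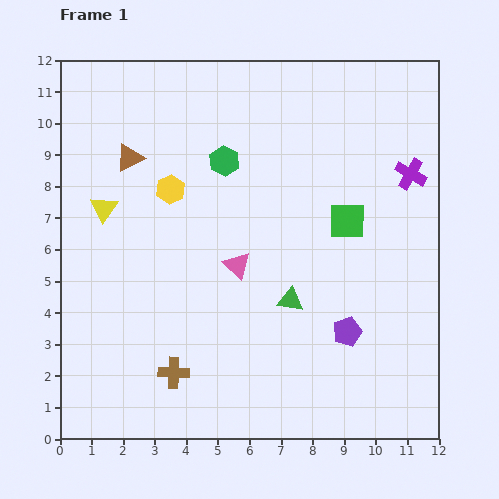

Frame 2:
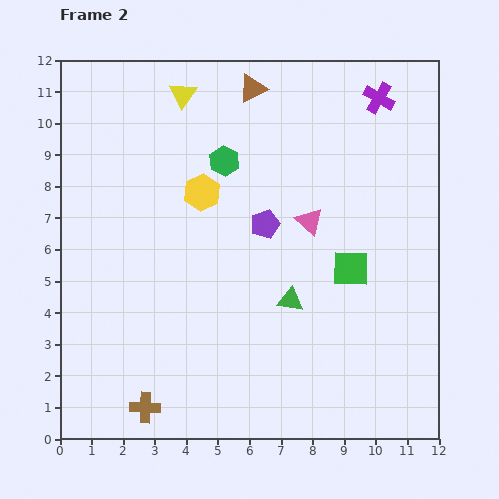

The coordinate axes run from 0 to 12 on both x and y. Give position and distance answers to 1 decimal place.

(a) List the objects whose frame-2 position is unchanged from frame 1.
the green hexagon, the green triangle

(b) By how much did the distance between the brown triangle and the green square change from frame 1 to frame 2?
-0.7

Distance in frame 1: 7.2. Distance in frame 2: 6.5.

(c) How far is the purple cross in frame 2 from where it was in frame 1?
2.6

The purple cross moved from (11.1, 8.4) to (10.1, 10.8), a distance of √(1.0² + 2.4²) ≈ 2.6.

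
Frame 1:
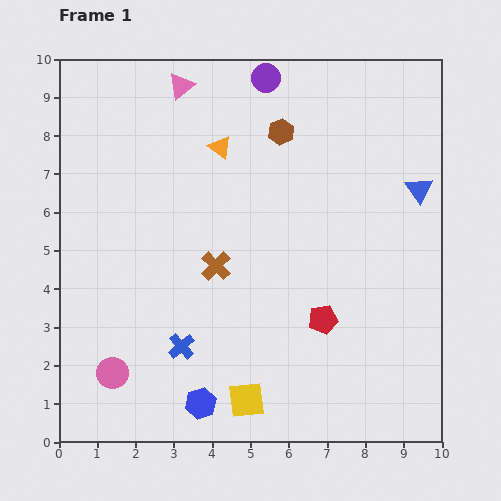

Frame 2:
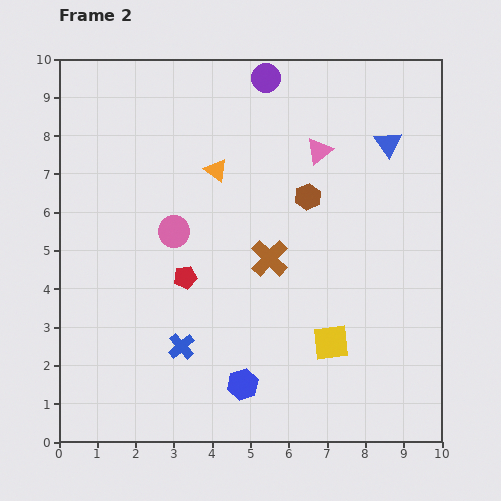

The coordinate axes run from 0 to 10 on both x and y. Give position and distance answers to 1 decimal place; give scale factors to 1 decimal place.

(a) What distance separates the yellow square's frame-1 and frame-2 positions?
2.7

The yellow square moved from (4.9, 1.1) to (7.1, 2.6), a distance of √(2.2² + 1.5²) ≈ 2.7.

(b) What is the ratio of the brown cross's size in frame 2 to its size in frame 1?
1.3×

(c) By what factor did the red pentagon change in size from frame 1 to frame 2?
0.8×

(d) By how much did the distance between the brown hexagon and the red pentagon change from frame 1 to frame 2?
-1.2

Distance in frame 1: 5.0. Distance in frame 2: 3.8.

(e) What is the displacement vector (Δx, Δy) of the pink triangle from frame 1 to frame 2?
(3.6, -1.7)

The pink triangle was at (3.2, 9.3) in frame 1 and (6.8, 7.6) in frame 2.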